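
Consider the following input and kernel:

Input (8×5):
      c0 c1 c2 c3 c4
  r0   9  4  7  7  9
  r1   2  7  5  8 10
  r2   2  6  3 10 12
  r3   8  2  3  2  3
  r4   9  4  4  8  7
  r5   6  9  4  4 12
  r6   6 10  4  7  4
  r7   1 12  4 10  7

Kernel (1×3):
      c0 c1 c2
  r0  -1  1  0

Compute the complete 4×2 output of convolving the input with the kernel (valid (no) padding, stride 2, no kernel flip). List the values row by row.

Output[0,0]: The receptive field on the input at this output position is [9 4 7]. Elementwise product with the kernel and sum: 9·-1 + 4·1.
Output[0,1]: The receptive field on the input at this output position is [7 7 9]. Elementwise product with the kernel and sum: 7·-1 + 7·1.

-5 0
4 7
-5 4
4 3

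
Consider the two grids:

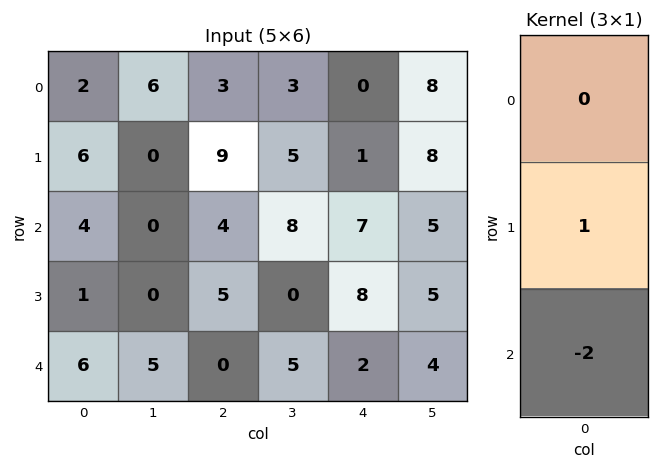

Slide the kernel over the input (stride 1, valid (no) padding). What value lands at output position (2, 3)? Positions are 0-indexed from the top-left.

-10

The receptive field on the input at this output position is [8 / 0 / 5]. Elementwise product with the kernel and sum: 0·1 + 5·-2.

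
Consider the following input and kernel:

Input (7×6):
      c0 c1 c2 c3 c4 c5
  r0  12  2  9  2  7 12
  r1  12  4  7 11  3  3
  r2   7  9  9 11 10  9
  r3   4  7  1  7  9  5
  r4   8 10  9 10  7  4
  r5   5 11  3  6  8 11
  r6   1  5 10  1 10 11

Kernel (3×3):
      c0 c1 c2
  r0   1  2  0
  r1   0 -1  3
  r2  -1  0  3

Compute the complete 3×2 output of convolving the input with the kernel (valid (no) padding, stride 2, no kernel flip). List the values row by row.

53 32
40 63
55 67

Output[0,0]: The receptive field on the input at this output position is [12 2 9 / 12 4 7 / 7 9 9]. Elementwise product with the kernel and sum: 12·1 + 2·2 + 4·-1 + 7·3 + 7·-1 + 9·3.
Output[0,1]: The receptive field on the input at this output position is [9 2 7 / 7 11 3 / 9 11 10]. Elementwise product with the kernel and sum: 9·1 + 2·2 + 11·-1 + 3·3 + 9·-1 + 10·3.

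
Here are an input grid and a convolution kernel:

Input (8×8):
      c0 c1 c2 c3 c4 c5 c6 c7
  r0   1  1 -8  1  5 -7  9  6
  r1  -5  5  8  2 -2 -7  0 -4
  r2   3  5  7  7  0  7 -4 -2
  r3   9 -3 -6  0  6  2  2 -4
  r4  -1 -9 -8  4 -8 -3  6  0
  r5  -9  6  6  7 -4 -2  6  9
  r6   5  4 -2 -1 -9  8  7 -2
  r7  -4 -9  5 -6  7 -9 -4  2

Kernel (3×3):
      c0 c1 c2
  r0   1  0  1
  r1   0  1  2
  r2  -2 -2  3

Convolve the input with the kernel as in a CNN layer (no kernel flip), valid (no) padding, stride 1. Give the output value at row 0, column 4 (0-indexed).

-19

The receptive field on the input at this output position is [5 -7 9 / -2 -7 0 / 0 7 -4]. Elementwise product with the kernel and sum: 5·1 + 9·1 + -7·1 + 0·2 + 0·-2 + 7·-2 + -4·3.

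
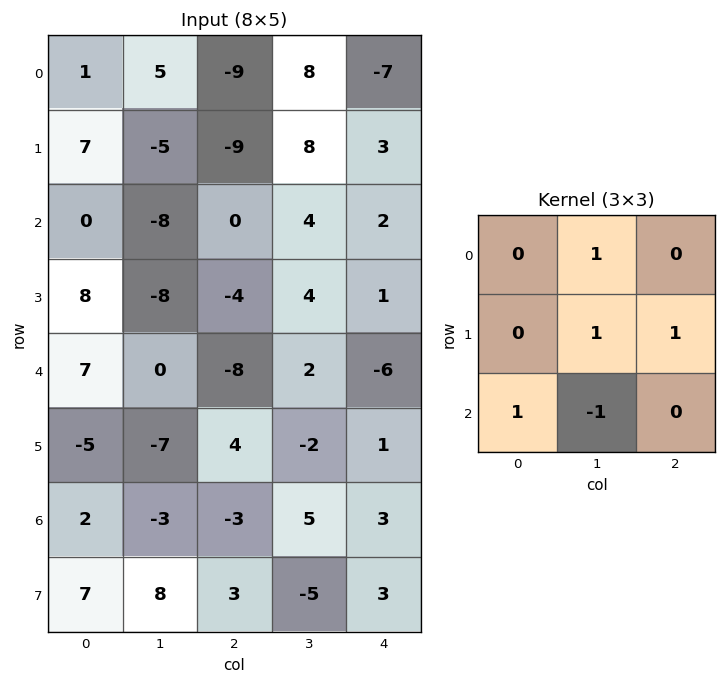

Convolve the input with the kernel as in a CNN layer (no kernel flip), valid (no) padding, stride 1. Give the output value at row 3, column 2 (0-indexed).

6

The receptive field on the input at this output position is [-4 4 1 / -8 2 -6 / 4 -2 1]. Elementwise product with the kernel and sum: 4·1 + 2·1 + -6·1 + 4·1 + -2·-1.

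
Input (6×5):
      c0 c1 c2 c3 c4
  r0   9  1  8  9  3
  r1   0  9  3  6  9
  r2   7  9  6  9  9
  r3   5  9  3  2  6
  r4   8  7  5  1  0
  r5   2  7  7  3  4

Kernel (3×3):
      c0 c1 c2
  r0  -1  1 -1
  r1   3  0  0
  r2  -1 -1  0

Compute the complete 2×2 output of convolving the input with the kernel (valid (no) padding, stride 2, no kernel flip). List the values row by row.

Output[0,0]: The receptive field on the input at this output position is [9 1 8 / 0 9 3 / 7 9 6]. Elementwise product with the kernel and sum: 9·-1 + 1·1 + 8·-1 + 0·3 + 7·-1 + 9·-1.
Output[0,1]: The receptive field on the input at this output position is [8 9 3 / 3 6 9 / 6 9 9]. Elementwise product with the kernel and sum: 8·-1 + 9·1 + 3·-1 + 3·3 + 6·-1 + 9·-1.

-32 -8
-4 -3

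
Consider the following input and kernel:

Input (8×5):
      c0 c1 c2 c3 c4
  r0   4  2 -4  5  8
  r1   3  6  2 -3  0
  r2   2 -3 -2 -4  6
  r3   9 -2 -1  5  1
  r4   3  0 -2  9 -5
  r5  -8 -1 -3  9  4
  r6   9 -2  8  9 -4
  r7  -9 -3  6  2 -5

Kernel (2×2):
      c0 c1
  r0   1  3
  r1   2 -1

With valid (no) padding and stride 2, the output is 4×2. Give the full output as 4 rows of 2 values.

Output[0,0]: The receptive field on the input at this output position is [4 2 / 3 6]. Elementwise product with the kernel and sum: 4·1 + 2·3 + 3·2 + 6·-1.
Output[0,1]: The receptive field on the input at this output position is [-4 5 / 2 -3]. Elementwise product with the kernel and sum: -4·1 + 5·3 + 2·2 + -3·-1.

10 18
13 -21
-12 10
-12 45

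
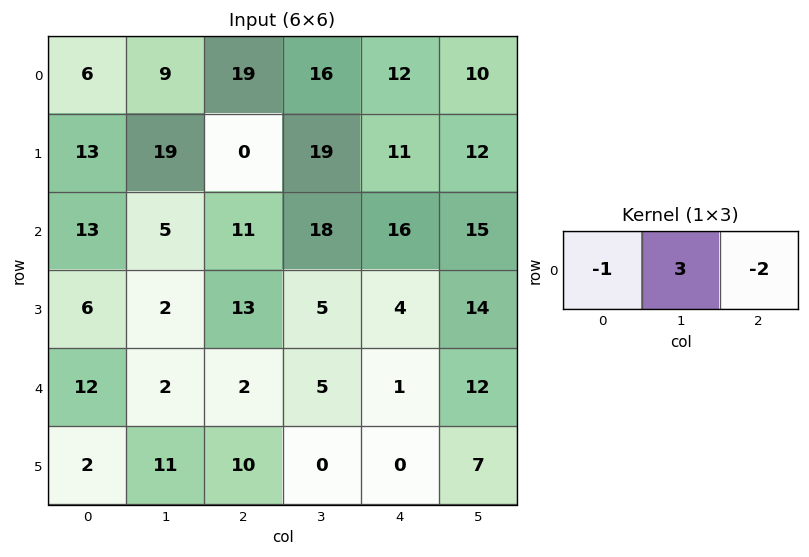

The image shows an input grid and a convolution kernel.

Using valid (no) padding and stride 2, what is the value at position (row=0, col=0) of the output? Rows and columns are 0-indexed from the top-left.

The receptive field on the input at this output position is [6 9 19]. Elementwise product with the kernel and sum: 6·-1 + 9·3 + 19·-2.

-17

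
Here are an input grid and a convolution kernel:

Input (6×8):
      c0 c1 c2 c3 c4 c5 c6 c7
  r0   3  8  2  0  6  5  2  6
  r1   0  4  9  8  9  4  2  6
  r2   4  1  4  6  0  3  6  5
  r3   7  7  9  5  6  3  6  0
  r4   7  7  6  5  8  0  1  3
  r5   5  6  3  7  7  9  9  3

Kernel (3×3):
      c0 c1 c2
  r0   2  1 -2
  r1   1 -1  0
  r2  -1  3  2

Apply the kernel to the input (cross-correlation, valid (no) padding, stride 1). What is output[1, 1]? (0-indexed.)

The receptive field on the input at this output position is [4 9 8 / 1 4 6 / 7 9 5]. Elementwise product with the kernel and sum: 4·2 + 9·1 + 8·-2 + 1·1 + 4·-1 + 7·-1 + 9·3 + 5·2.

28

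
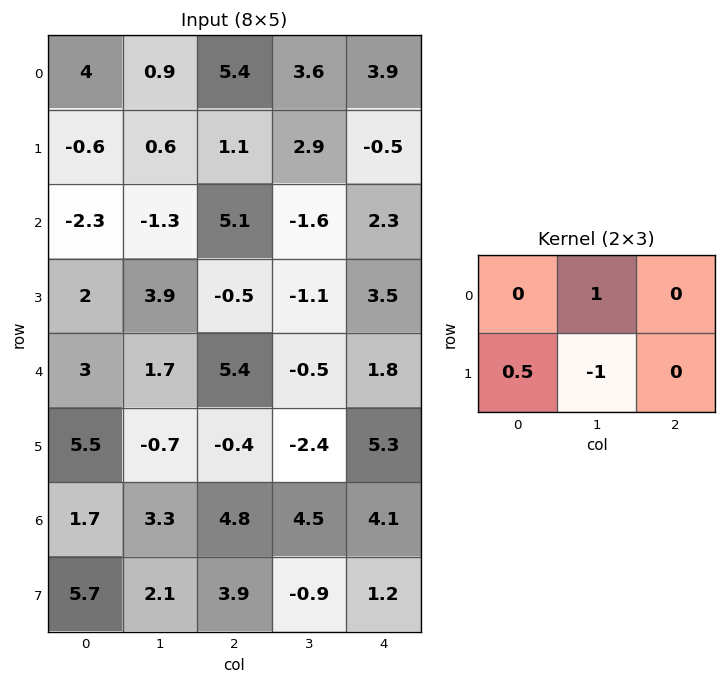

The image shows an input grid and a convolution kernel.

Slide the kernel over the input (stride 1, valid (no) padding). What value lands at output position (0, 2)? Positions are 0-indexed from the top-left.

The receptive field on the input at this output position is [5.4 3.6 3.9 / 1.1 2.9 -0.5]. Elementwise product with the kernel and sum: 3.6·1 + 1.1·0.5 + 2.9·-1.

1.25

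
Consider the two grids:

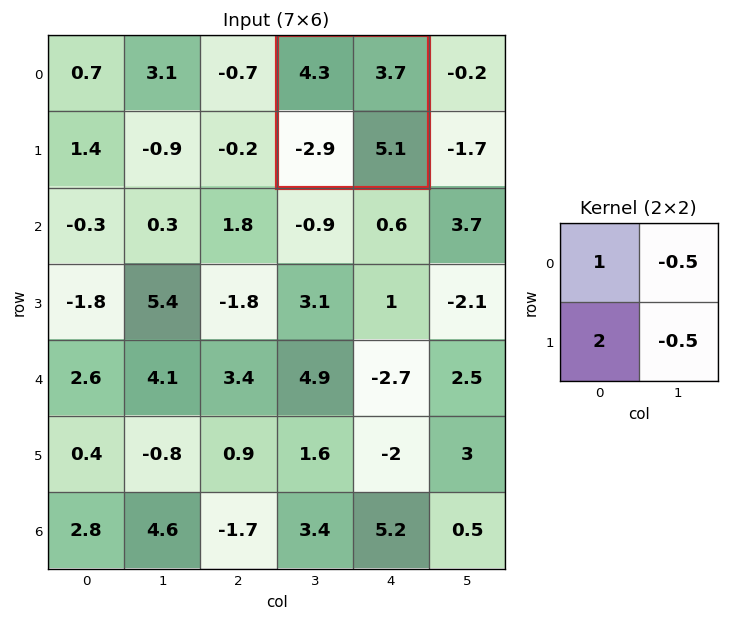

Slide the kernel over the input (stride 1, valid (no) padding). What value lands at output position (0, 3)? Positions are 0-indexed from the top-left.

-5.9

The receptive field on the input at this output position is [4.3 3.7 / -2.9 5.1]. Elementwise product with the kernel and sum: 4.3·1 + 3.7·-0.5 + -2.9·2 + 5.1·-0.5.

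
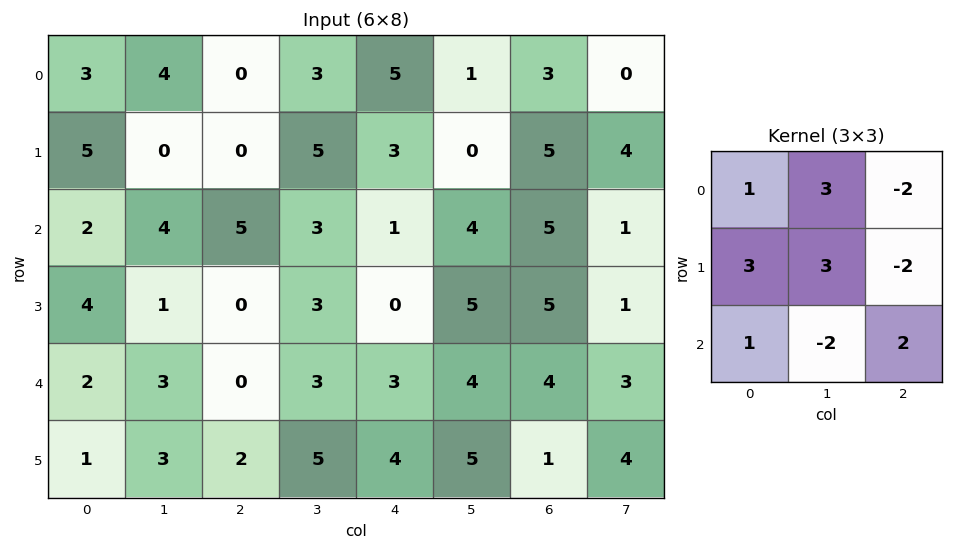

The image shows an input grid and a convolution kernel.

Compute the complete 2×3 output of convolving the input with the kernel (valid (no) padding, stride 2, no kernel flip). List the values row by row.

34 9 4
15 21 11

Output[0,0]: The receptive field on the input at this output position is [3 4 0 / 5 0 0 / 2 4 5]. Elementwise product with the kernel and sum: 3·1 + 4·3 + 0·-2 + 5·3 + 0·3 + 0·-2 + 2·1 + 4·-2 + 5·2.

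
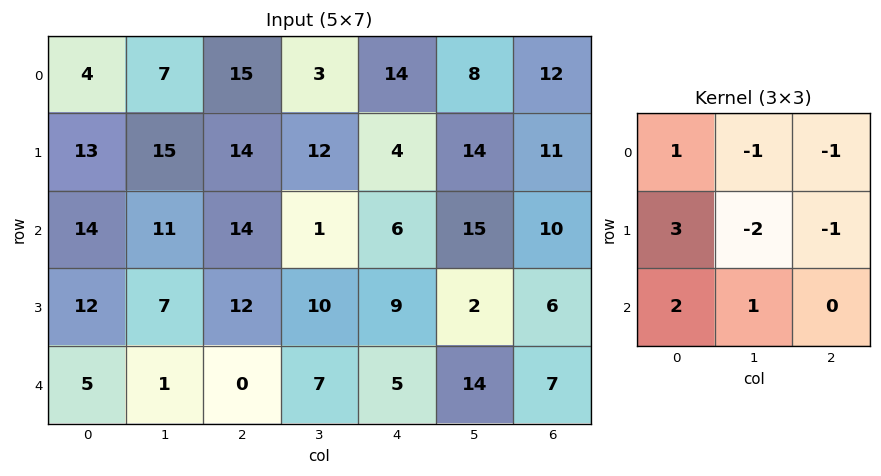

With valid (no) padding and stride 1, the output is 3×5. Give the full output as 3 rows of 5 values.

16 30 41 3 -6
21 19 66 -1 -23
10 -15 21 9 22

Output[0,0]: The receptive field on the input at this output position is [4 7 15 / 13 15 14 / 14 11 14]. Elementwise product with the kernel and sum: 4·1 + 7·-1 + 15·-1 + 13·3 + 15·-2 + 14·-1 + 14·2 + 11·1.
Output[0,1]: The receptive field on the input at this output position is [7 15 3 / 15 14 12 / 11 14 1]. Elementwise product with the kernel and sum: 7·1 + 15·-1 + 3·-1 + 15·3 + 14·-2 + 12·-1 + 11·2 + 14·1.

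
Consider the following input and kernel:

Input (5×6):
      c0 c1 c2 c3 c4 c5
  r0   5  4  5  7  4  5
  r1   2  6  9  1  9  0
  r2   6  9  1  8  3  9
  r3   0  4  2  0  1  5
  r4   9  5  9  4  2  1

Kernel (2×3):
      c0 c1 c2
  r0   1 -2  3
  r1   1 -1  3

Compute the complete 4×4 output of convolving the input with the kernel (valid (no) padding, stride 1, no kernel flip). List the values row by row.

Output[0,0]: The receptive field on the input at this output position is [5 4 5 / 2 6 9]. Elementwise product with the kernel and sum: 5·1 + 4·-2 + 5·3 + 2·1 + 6·-1 + 9·3.

35 15 38 6
17 23 36 15
-7 33 -1 43
29 8 16 18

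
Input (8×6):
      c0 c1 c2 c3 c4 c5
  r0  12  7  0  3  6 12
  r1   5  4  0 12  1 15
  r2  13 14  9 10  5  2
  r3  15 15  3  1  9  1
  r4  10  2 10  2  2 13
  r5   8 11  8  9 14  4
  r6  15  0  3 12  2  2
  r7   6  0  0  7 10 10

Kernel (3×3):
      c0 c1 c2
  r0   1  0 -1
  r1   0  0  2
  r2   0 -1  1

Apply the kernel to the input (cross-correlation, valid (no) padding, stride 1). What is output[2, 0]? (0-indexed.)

18

The receptive field on the input at this output position is [13 14 9 / 15 15 3 / 10 2 10]. Elementwise product with the kernel and sum: 13·1 + 9·-1 + 3·2 + 2·-1 + 10·1.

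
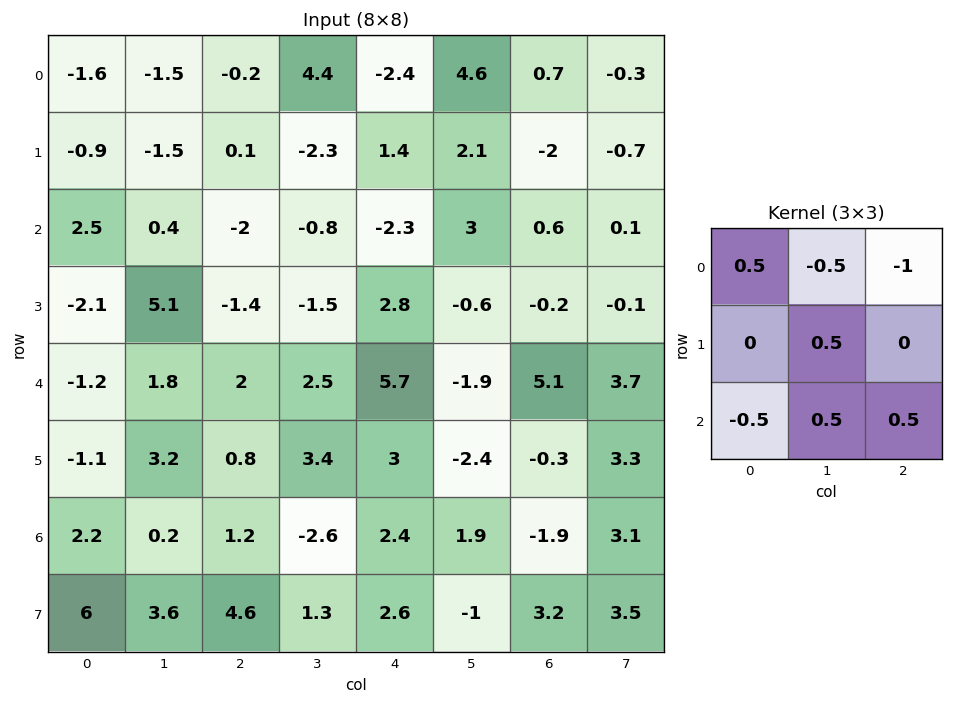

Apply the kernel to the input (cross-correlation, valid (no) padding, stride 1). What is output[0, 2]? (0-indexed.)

The receptive field on the input at this output position is [-0.2 4.4 -2.4 / 0.1 -2.3 1.4 / -2 -0.8 -2.3]. Elementwise product with the kernel and sum: -0.2·0.5 + 4.4·-0.5 + -2.4·-1 + -2.3·0.5 + -2·-0.5 + -0.8·0.5 + -2.3·0.5.

-1.6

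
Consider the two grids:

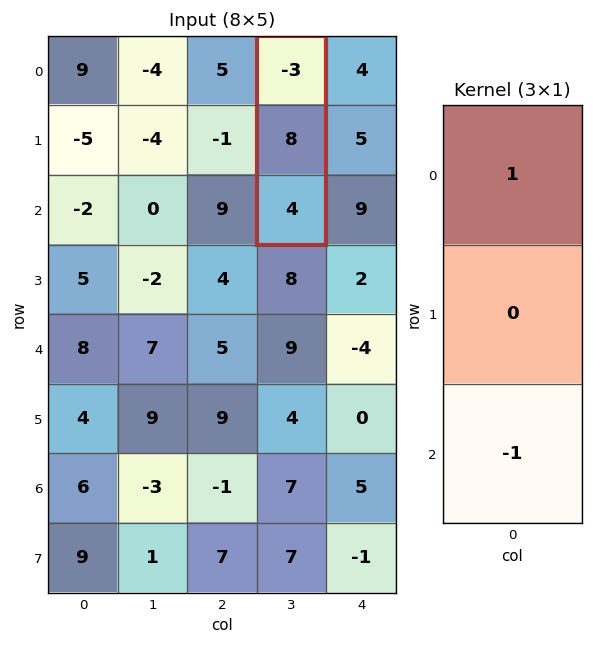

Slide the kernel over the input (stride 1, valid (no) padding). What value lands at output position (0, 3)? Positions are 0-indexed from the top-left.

-7

The receptive field on the input at this output position is [-3 / 8 / 4]. Elementwise product with the kernel and sum: -3·1 + 4·-1.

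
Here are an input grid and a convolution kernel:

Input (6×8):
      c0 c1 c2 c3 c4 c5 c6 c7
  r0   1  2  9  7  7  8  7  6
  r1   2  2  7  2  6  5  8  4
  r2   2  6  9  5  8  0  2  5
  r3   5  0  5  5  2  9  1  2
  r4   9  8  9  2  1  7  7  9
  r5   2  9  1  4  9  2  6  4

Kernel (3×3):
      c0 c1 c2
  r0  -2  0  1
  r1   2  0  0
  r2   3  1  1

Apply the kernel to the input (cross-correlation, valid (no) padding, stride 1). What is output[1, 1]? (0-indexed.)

20

The receptive field on the input at this output position is [2 7 2 / 6 9 5 / 0 5 5]. Elementwise product with the kernel and sum: 2·-2 + 2·1 + 6·2 + 0·3 + 5·1 + 5·1.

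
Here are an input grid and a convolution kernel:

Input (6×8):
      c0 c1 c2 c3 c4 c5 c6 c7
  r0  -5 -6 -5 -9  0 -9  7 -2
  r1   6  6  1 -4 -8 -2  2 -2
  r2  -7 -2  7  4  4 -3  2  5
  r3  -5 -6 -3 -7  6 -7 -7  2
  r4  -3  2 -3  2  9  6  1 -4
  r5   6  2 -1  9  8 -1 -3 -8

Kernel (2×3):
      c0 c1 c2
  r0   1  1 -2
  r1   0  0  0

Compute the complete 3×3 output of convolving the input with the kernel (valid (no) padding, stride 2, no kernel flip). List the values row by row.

Output[0,0]: The receptive field on the input at this output position is [-5 -6 -5 / 6 6 1]. Elementwise product with the kernel and sum: -5·1 + -6·1 + -5·-2.
Output[0,1]: The receptive field on the input at this output position is [-5 -9 0 / 1 -4 -8]. Elementwise product with the kernel and sum: -5·1 + -9·1 + 0·-2.

-1 -14 -23
-23 3 -3
5 -19 13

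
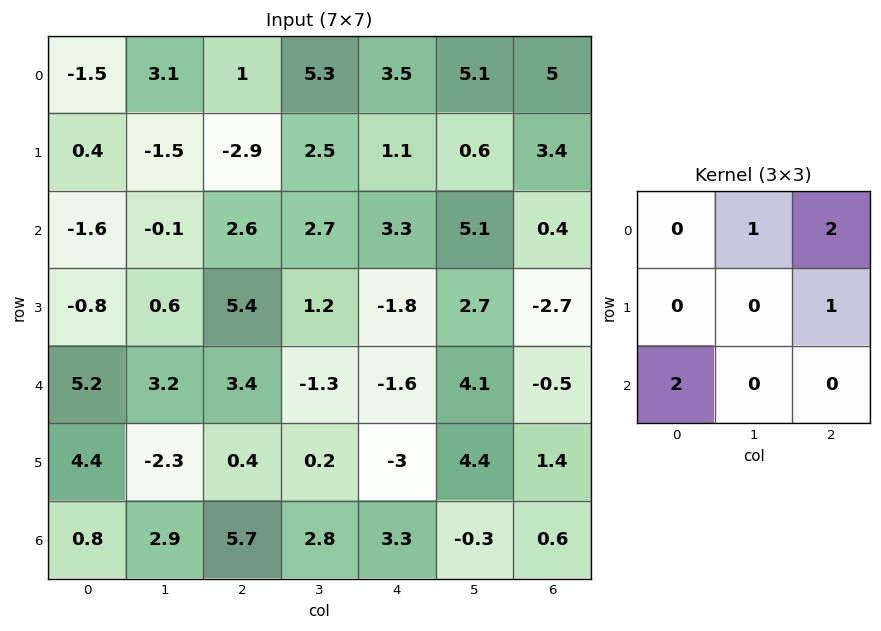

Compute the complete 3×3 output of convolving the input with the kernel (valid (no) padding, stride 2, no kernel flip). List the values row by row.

Output[0,0]: The receptive field on the input at this output position is [-1.5 3.1 1 / 0.4 -1.5 -2.9 / -1.6 -0.1 2.6]. Elementwise product with the kernel and sum: 3.1·1 + 1·2 + -2.9·1 + -1.6·2.

-1 18.6 25.1
20.9 14.3 -0
12 3.9 11.1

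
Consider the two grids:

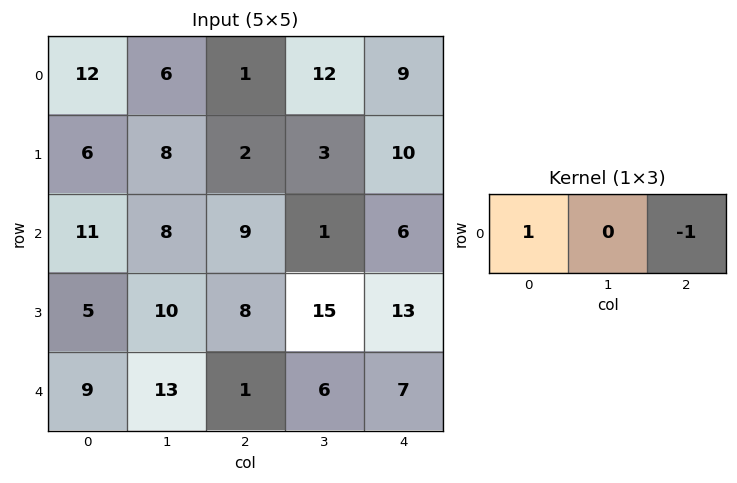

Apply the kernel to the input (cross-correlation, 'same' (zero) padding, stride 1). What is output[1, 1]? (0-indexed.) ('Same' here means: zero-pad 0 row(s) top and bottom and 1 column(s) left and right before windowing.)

The receptive field on the zero-padded input at this output position is [6 8 2]. Elementwise product with the kernel and sum: 6·1 + 2·-1.

4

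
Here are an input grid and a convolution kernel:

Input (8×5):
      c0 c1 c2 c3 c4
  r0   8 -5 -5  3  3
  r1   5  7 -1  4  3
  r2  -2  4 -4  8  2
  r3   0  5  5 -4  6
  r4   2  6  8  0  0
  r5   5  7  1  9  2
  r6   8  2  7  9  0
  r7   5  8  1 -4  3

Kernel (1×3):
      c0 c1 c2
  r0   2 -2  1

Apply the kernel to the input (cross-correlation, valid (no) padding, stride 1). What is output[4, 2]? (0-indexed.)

16

The receptive field on the input at this output position is [8 0 0]. Elementwise product with the kernel and sum: 8·2 + 0·-2 + 0·1.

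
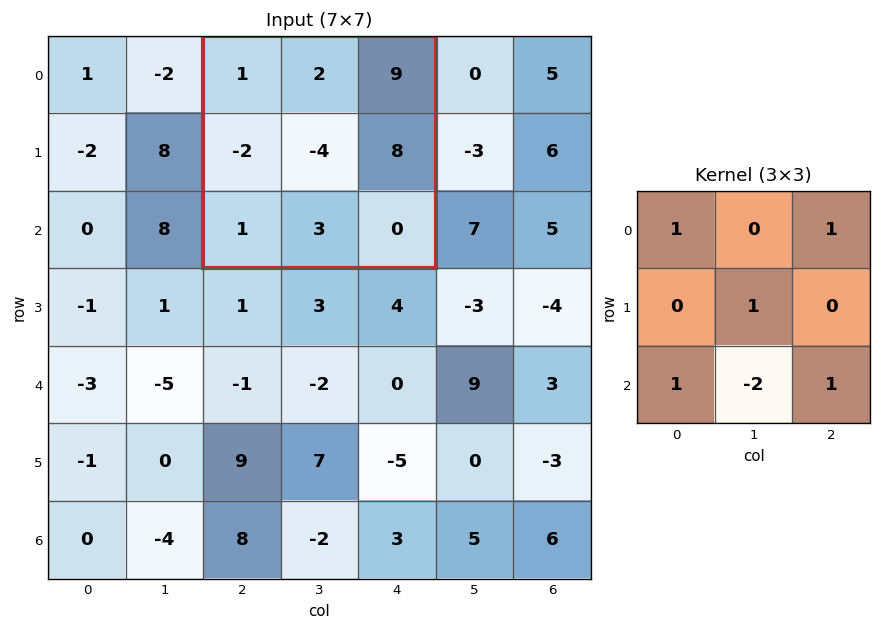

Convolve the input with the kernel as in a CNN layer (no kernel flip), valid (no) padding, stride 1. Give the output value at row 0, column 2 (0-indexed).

The receptive field on the input at this output position is [1 2 9 / -2 -4 8 / 1 3 0]. Elementwise product with the kernel and sum: 1·1 + 9·1 + -4·1 + 1·1 + 3·-2 + 0·1.

1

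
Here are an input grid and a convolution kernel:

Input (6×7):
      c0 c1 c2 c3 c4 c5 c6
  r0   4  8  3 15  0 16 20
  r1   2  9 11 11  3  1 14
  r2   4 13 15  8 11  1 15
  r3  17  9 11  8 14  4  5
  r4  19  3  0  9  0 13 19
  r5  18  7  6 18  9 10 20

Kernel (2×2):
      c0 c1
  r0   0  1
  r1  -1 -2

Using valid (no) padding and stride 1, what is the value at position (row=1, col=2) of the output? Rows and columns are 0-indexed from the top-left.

-20

The receptive field on the input at this output position is [11 11 / 15 8]. Elementwise product with the kernel and sum: 11·1 + 15·-1 + 8·-2.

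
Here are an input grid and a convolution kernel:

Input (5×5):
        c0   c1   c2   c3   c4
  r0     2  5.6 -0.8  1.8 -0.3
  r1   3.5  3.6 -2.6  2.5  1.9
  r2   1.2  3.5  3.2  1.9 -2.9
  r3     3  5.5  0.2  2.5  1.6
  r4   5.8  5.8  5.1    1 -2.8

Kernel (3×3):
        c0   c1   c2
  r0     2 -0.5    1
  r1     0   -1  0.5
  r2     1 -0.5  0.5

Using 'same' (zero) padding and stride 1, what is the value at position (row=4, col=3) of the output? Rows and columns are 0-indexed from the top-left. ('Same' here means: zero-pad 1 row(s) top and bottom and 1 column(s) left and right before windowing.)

-1.65

The receptive field on the zero-padded input at this output position is [0.2 2.5 1.6 / 5.1 1 -2.8 / 0 0 0]. Elementwise product with the kernel and sum: 0.2·2 + 2.5·-0.5 + 1.6·1 + 1·-1 + -2.8·0.5 + 0·1 + 0·-0.5 + 0·0.5.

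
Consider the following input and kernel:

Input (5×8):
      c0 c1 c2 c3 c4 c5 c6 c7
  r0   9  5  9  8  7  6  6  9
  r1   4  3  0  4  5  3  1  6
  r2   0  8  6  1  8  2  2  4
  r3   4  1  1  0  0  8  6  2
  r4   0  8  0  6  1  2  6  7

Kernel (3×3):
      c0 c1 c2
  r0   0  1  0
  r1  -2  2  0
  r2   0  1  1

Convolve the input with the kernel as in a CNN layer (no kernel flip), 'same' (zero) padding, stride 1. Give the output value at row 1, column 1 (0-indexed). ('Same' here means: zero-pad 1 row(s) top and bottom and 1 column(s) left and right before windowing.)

17

The receptive field on the zero-padded input at this output position is [9 5 9 / 4 3 0 / 0 8 6]. Elementwise product with the kernel and sum: 5·1 + 4·-2 + 3·2 + 8·1 + 6·1.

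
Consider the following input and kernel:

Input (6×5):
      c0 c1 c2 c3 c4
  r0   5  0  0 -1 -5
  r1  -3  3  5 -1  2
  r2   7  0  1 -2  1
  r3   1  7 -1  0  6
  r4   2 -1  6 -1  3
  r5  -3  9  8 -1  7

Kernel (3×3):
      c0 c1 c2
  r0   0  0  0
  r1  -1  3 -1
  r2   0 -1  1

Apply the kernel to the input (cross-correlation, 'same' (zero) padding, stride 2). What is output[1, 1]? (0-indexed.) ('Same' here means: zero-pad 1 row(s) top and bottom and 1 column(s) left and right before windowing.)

The receptive field on the zero-padded input at this output position is [3 5 -1 / 0 1 -2 / 7 -1 0]. Elementwise product with the kernel and sum: 0·-1 + 1·3 + -2·-1 + -1·-1 + 0·1.

6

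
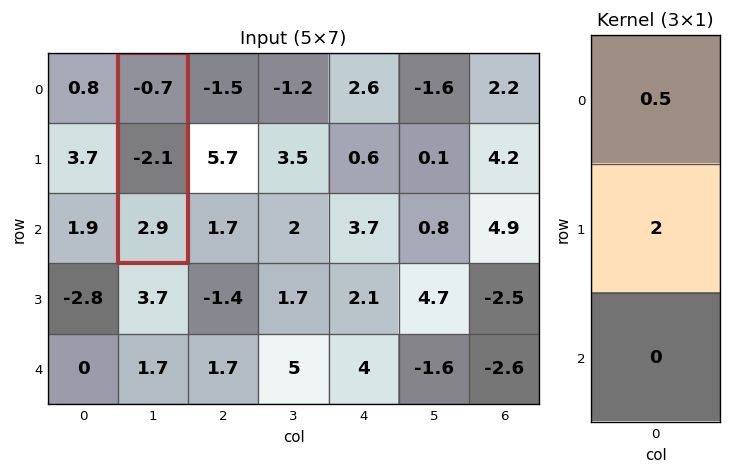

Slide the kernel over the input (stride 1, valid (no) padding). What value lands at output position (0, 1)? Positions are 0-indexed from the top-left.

-4.55

The receptive field on the input at this output position is [-0.7 / -2.1 / 2.9]. Elementwise product with the kernel and sum: -0.7·0.5 + -2.1·2.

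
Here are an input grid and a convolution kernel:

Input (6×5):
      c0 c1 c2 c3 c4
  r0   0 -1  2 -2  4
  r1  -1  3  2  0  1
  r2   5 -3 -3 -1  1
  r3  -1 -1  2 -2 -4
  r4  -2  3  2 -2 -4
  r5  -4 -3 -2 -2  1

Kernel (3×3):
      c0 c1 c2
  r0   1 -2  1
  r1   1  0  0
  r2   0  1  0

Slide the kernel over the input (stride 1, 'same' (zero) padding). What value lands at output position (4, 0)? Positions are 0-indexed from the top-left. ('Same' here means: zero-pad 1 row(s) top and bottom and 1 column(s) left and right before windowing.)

The receptive field on the zero-padded input at this output position is [0 -1 -1 / 0 -2 3 / 0 -4 -3]. Elementwise product with the kernel and sum: 0·1 + -1·-2 + -1·1 + 0·1 + -4·1.

-3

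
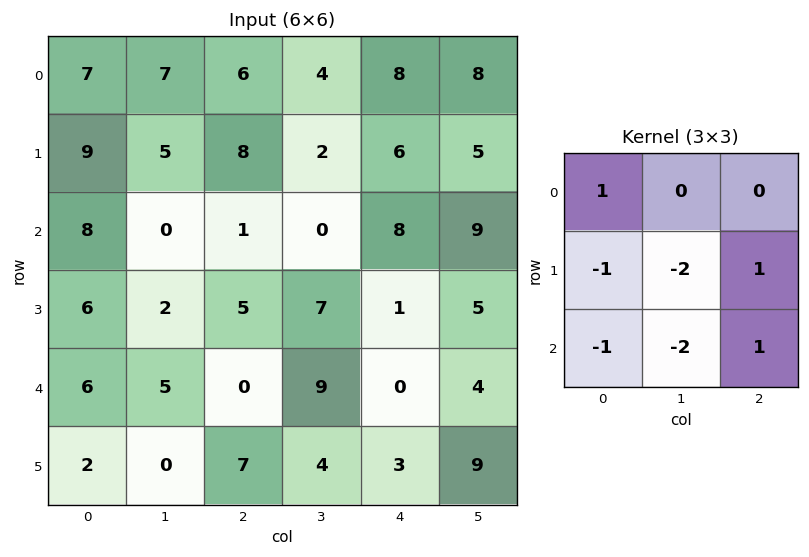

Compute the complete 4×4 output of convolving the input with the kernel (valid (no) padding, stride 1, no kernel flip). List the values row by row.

-11 -14 7 -12
-3 -2 -3 -9
-13 -1 -35 -9
-5 -4 -25 1

Output[0,0]: The receptive field on the input at this output position is [7 7 6 / 9 5 8 / 8 0 1]. Elementwise product with the kernel and sum: 7·1 + 9·-1 + 5·-2 + 8·1 + 8·-1 + 0·-2 + 1·1.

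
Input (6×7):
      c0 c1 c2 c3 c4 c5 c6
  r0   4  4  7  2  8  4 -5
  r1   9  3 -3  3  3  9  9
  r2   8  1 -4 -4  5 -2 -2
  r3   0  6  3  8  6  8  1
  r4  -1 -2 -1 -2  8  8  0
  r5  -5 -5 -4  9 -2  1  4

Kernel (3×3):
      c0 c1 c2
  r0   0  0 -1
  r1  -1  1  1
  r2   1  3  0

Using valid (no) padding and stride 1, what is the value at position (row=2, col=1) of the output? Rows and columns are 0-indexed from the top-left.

The receptive field on the input at this output position is [1 -4 -4 / 6 3 8 / -2 -1 -2]. Elementwise product with the kernel and sum: -4·-1 + 6·-1 + 3·1 + 8·1 + -2·1 + -1·3.

4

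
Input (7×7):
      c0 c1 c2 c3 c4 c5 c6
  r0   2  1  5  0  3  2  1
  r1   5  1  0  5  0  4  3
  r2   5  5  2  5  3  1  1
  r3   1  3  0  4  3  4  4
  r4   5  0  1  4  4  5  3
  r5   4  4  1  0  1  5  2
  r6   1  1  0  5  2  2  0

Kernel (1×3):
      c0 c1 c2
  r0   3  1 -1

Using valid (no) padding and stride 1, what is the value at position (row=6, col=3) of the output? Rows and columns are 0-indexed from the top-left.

15

The receptive field on the input at this output position is [5 2 2]. Elementwise product with the kernel and sum: 5·3 + 2·1 + 2·-1.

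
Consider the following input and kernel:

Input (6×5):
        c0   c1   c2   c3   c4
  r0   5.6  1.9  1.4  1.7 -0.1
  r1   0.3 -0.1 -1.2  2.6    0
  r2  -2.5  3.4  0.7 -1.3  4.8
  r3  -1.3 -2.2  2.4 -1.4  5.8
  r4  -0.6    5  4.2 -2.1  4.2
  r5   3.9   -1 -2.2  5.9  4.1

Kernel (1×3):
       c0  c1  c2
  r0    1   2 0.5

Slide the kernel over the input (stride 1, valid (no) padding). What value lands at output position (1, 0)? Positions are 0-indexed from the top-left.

-0.5

The receptive field on the input at this output position is [0.3 -0.1 -1.2]. Elementwise product with the kernel and sum: 0.3·1 + -0.1·2 + -1.2·0.5.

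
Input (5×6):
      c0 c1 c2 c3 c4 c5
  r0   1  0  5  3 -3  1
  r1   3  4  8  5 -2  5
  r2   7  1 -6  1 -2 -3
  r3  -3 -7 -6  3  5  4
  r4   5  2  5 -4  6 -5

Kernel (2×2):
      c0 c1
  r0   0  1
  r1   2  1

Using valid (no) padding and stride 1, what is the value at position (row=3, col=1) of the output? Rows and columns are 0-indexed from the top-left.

The receptive field on the input at this output position is [-7 -6 / 2 5]. Elementwise product with the kernel and sum: -6·1 + 2·2 + 5·1.

3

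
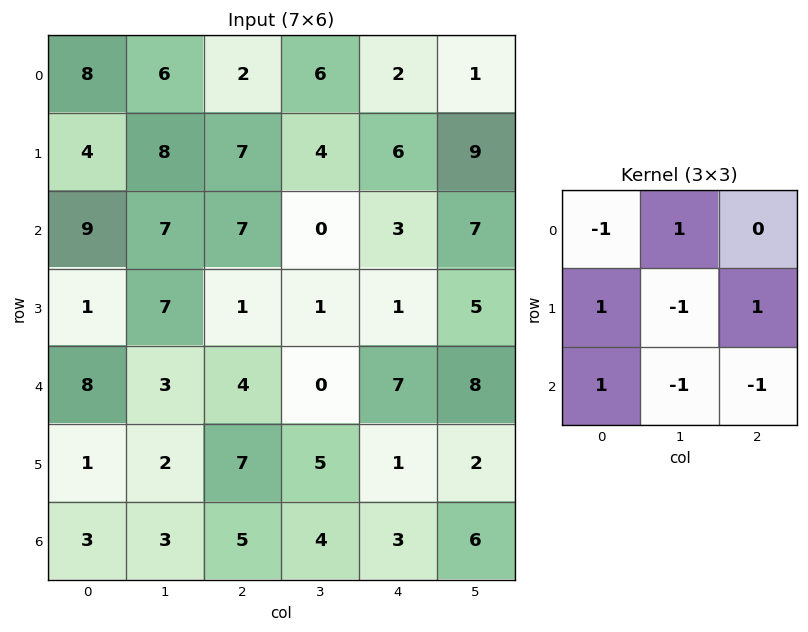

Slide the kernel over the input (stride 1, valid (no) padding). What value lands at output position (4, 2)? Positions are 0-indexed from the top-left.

The receptive field on the input at this output position is [4 0 7 / 7 5 1 / 5 4 3]. Elementwise product with the kernel and sum: 4·-1 + 0·1 + 7·1 + 5·-1 + 1·1 + 5·1 + 4·-1 + 3·-1.

-3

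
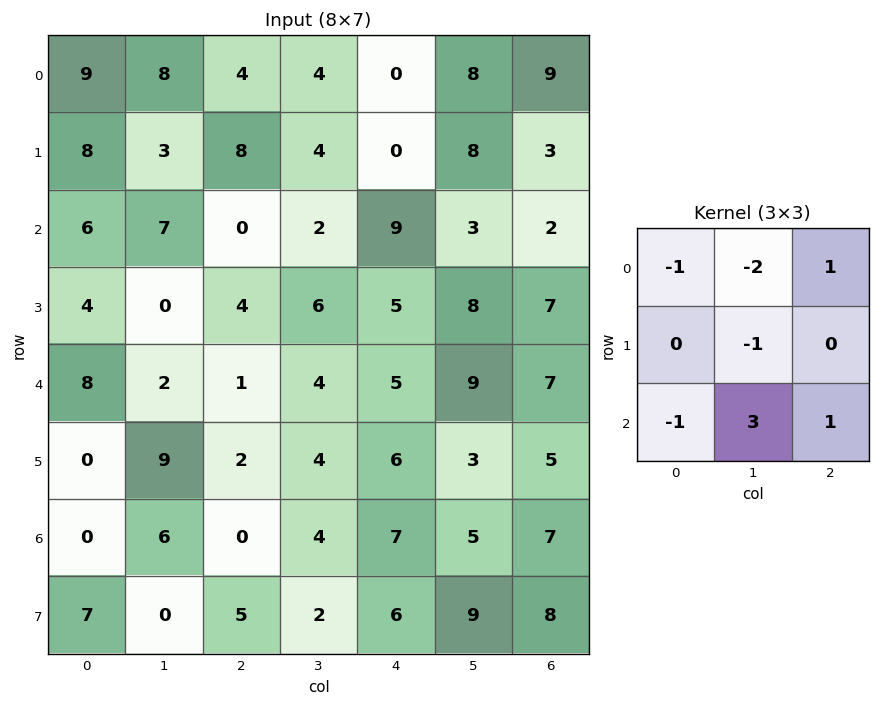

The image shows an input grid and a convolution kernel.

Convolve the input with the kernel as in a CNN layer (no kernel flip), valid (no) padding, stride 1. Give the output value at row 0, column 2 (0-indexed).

-1

The receptive field on the input at this output position is [4 4 0 / 8 4 0 / 0 2 9]. Elementwise product with the kernel and sum: 4·-1 + 4·-2 + 0·1 + 4·-1 + 0·-1 + 2·3 + 9·1.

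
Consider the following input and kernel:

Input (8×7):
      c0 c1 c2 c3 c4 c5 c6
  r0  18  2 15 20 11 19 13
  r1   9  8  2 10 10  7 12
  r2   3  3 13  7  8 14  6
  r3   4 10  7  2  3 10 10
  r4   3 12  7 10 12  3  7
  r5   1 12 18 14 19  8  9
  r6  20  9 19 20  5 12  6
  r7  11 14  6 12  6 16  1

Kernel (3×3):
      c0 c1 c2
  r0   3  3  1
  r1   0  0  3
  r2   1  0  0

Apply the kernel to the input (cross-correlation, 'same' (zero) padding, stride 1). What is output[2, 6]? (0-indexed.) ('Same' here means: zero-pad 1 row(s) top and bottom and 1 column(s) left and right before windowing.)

The receptive field on the zero-padded input at this output position is [7 12 0 / 14 6 0 / 10 10 0]. Elementwise product with the kernel and sum: 7·3 + 12·3 + 0·1 + 0·3 + 10·1.

67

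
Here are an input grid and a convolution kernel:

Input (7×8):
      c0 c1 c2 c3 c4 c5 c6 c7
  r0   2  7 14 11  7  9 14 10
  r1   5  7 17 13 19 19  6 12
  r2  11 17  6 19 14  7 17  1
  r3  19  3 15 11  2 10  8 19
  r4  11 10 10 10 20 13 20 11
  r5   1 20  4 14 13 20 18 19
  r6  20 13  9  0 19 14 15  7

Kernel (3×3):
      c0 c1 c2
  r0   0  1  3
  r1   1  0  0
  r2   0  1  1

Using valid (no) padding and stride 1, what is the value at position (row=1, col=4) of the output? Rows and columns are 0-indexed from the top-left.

The receptive field on the input at this output position is [19 19 6 / 14 7 17 / 2 10 8]. Elementwise product with the kernel and sum: 19·1 + 6·3 + 14·1 + 10·1 + 8·1.

69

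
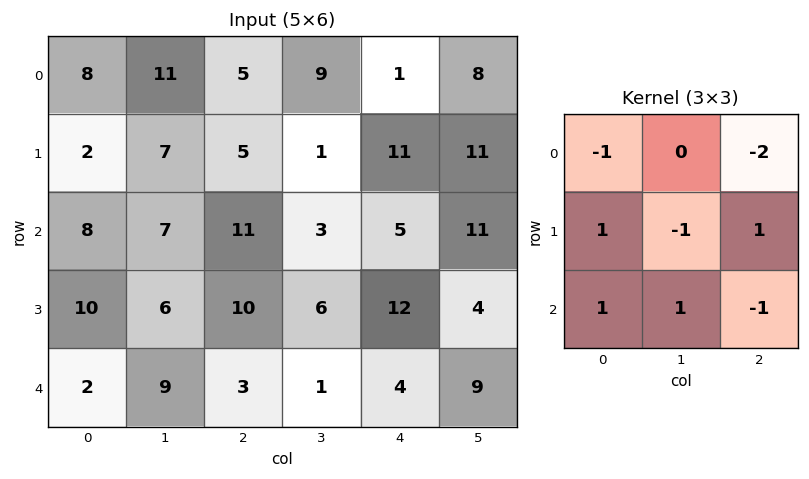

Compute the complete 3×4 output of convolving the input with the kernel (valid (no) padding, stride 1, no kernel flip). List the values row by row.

Output[0,0]: The receptive field on the input at this output position is [8 11 5 / 2 7 5 / 8 7 11]. Elementwise product with the kernel and sum: 8·-1 + 5·-2 + 2·1 + 7·-1 + 5·1 + 8·1 + 7·1 + 11·-1.

-14 -11 17 -27
6 0 -10 0
-8 0 -5 -31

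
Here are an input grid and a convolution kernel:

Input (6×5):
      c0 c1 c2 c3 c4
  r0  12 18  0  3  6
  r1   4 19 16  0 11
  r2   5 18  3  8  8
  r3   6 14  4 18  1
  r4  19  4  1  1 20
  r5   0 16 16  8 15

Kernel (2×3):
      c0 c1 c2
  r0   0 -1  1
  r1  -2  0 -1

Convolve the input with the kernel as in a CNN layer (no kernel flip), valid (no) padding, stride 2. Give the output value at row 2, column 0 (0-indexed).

The receptive field on the input at this output position is [19 4 1 / 0 16 16]. Elementwise product with the kernel and sum: 4·-1 + 1·1 + 0·-2 + 16·-1.

-19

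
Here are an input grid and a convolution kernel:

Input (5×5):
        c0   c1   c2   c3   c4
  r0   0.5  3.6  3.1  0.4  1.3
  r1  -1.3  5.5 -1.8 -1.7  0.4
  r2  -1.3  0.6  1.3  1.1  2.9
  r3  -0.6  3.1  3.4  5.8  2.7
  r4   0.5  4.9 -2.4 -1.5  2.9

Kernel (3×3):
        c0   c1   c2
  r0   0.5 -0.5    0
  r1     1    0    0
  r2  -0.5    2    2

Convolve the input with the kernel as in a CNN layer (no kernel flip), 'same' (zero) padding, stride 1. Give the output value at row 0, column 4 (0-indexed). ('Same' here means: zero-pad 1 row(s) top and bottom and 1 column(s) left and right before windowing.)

The receptive field on the zero-padded input at this output position is [0 0 0 / 0.4 1.3 0 / -1.7 0.4 0]. Elementwise product with the kernel and sum: 0·0.5 + 0·-0.5 + 0.4·1 + -1.7·-0.5 + 0.4·2 + 0·2.

2.05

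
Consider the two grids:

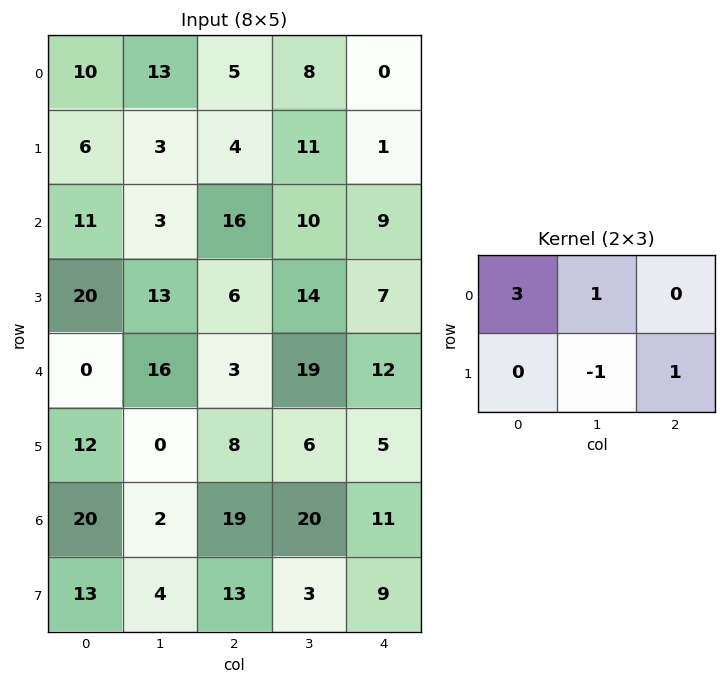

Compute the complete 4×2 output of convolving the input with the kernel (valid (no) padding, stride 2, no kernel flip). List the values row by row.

44 13
29 51
24 27
71 83

Output[0,0]: The receptive field on the input at this output position is [10 13 5 / 6 3 4]. Elementwise product with the kernel and sum: 10·3 + 13·1 + 3·-1 + 4·1.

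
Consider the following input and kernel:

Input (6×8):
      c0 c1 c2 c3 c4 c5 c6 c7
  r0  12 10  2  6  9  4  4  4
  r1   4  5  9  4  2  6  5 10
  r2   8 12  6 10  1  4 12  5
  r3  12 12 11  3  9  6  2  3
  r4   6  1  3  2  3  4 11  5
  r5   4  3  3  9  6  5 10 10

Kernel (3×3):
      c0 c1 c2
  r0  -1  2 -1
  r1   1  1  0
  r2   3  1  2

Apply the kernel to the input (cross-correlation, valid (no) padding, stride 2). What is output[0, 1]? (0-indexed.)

44

The receptive field on the input at this output position is [2 6 9 / 9 4 2 / 6 10 1]. Elementwise product with the kernel and sum: 2·-1 + 6·2 + 9·-1 + 9·1 + 4·1 + 6·3 + 10·1 + 1·2.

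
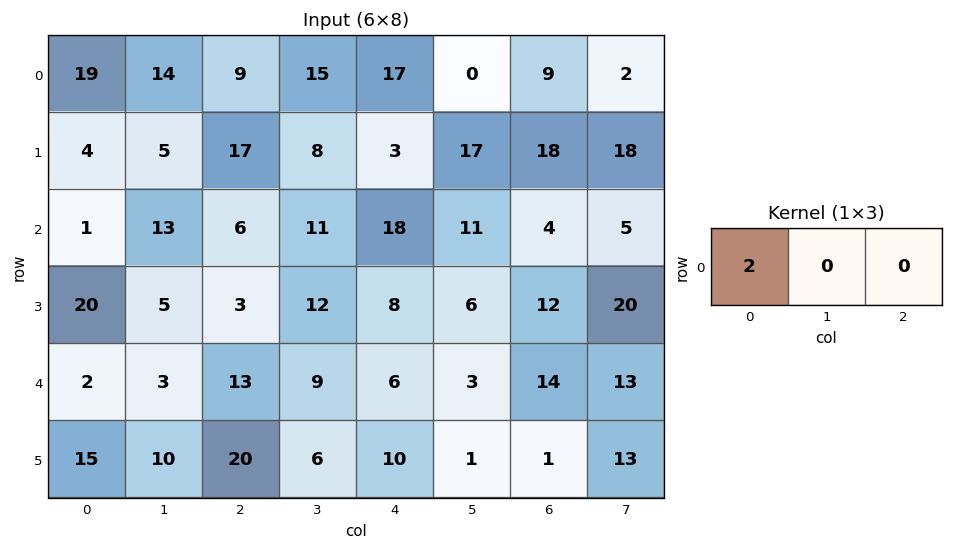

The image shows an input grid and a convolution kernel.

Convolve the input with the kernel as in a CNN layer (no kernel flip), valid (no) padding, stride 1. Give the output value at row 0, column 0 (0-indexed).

38

The receptive field on the input at this output position is [19 14 9]. Elementwise product with the kernel and sum: 19·2.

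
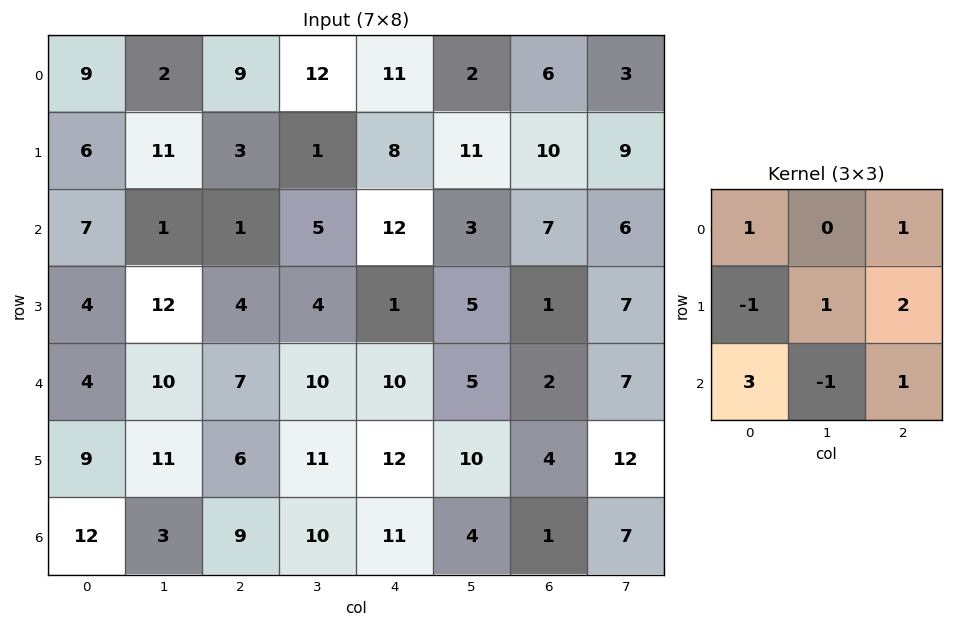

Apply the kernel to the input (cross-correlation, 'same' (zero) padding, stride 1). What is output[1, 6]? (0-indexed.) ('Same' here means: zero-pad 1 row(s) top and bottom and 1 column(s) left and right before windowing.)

The receptive field on the zero-padded input at this output position is [2 6 3 / 11 10 9 / 3 7 6]. Elementwise product with the kernel and sum: 2·1 + 3·1 + 11·-1 + 10·1 + 9·2 + 3·3 + 7·-1 + 6·1.

30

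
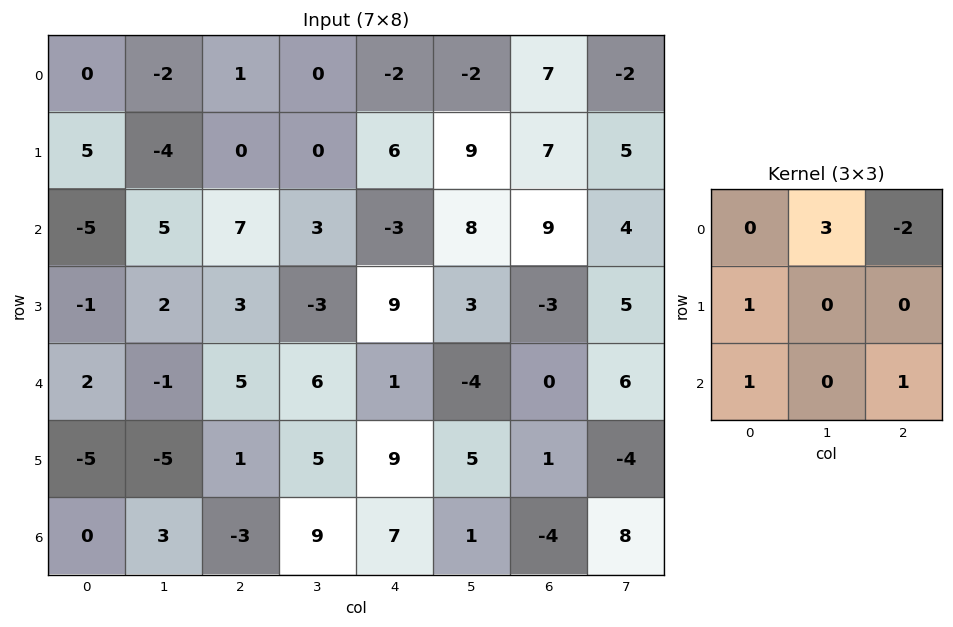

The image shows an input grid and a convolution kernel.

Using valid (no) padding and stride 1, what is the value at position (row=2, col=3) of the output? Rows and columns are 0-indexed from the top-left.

-26

The receptive field on the input at this output position is [3 -3 8 / -3 9 3 / 6 1 -4]. Elementwise product with the kernel and sum: -3·3 + 8·-2 + -3·1 + 6·1 + -4·1.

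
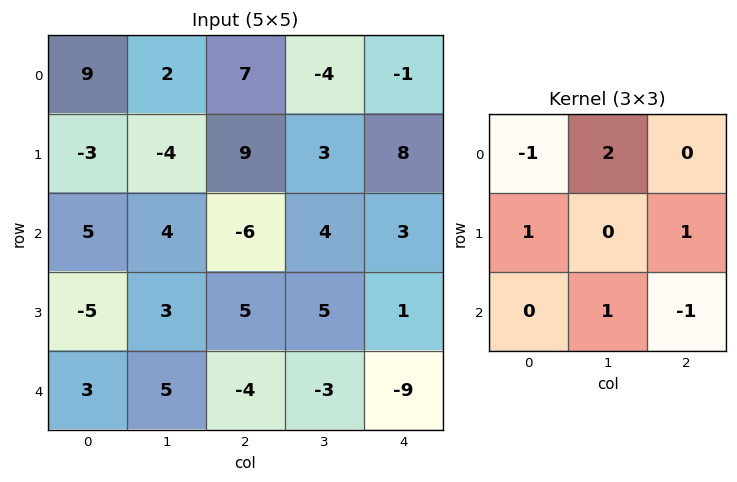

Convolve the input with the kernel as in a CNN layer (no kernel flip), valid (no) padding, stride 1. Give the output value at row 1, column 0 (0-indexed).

-8

The receptive field on the input at this output position is [-3 -4 9 / 5 4 -6 / -5 3 5]. Elementwise product with the kernel and sum: -3·-1 + -4·2 + 5·1 + -6·1 + 3·1 + 5·-1.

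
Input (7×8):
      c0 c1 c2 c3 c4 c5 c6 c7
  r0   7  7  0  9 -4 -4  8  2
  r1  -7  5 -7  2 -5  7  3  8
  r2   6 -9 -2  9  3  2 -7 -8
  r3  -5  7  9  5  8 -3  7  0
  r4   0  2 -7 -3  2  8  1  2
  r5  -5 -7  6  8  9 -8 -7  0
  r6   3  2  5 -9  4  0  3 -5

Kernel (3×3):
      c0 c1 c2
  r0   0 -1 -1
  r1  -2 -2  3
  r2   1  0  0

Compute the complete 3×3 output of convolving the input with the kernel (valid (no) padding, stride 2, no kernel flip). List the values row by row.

Output[0,0]: The receptive field on the input at this output position is [7 7 0 / -7 5 -7 / 6 -9 -2]. Elementwise product with the kernel and sum: 7·-1 + 0·-1 + -7·-2 + 5·-2 + -7·3 + 6·1.
Output[0,1]: The receptive field on the input at this output position is [0 9 -4 / -7 2 -5 / -2 9 3]. Elementwise product with the kernel and sum: 9·-1 + -4·-1 + -7·-2 + 2·-2 + -5·3 + -2·1.

-18 -12 4
34 -23 18
50 5 -28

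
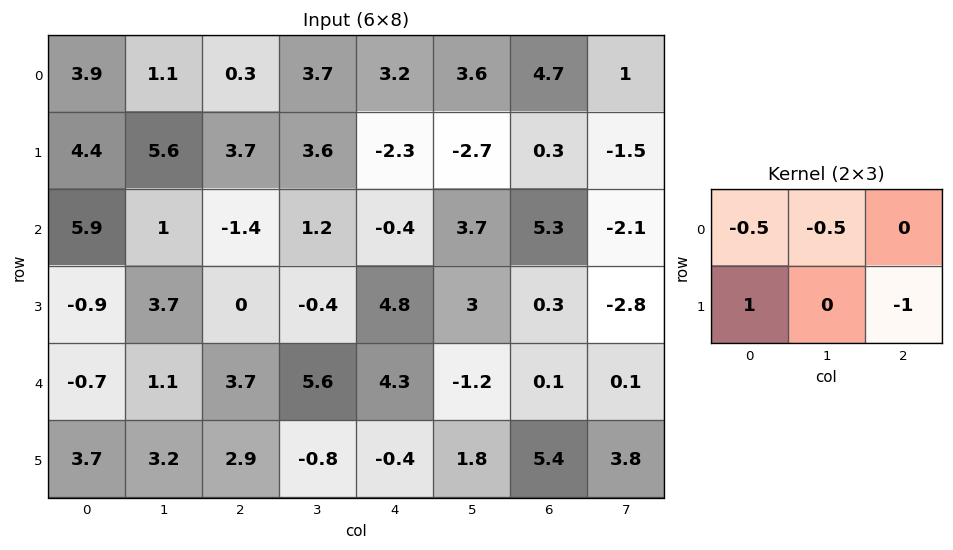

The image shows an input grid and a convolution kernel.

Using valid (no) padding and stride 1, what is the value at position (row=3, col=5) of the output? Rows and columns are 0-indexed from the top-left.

-2.95

The receptive field on the input at this output position is [3 0.3 -2.8 / -1.2 0.1 0.1]. Elementwise product with the kernel and sum: 3·-0.5 + 0.3·-0.5 + -1.2·1 + 0.1·-1.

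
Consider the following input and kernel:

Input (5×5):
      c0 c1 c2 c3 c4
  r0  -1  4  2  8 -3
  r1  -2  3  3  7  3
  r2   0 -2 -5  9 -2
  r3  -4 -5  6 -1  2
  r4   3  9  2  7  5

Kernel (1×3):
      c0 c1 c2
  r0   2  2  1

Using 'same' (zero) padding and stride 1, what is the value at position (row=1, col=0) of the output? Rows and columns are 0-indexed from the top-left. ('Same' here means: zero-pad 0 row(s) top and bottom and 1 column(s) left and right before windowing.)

The receptive field on the zero-padded input at this output position is [0 -2 3]. Elementwise product with the kernel and sum: 0·2 + -2·2 + 3·1.

-1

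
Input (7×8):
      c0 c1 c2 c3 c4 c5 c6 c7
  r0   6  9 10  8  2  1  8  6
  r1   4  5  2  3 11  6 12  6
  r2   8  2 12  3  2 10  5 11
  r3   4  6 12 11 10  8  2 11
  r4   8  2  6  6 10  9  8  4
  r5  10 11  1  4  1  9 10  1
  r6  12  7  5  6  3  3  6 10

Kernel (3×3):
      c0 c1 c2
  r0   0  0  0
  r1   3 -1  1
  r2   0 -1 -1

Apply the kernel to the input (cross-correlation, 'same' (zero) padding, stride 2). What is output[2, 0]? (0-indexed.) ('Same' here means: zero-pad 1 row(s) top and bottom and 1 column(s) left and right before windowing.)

-27

The receptive field on the zero-padded input at this output position is [0 4 6 / 0 8 2 / 0 10 11]. Elementwise product with the kernel and sum: 0·3 + 8·-1 + 2·1 + 10·-1 + 11·-1.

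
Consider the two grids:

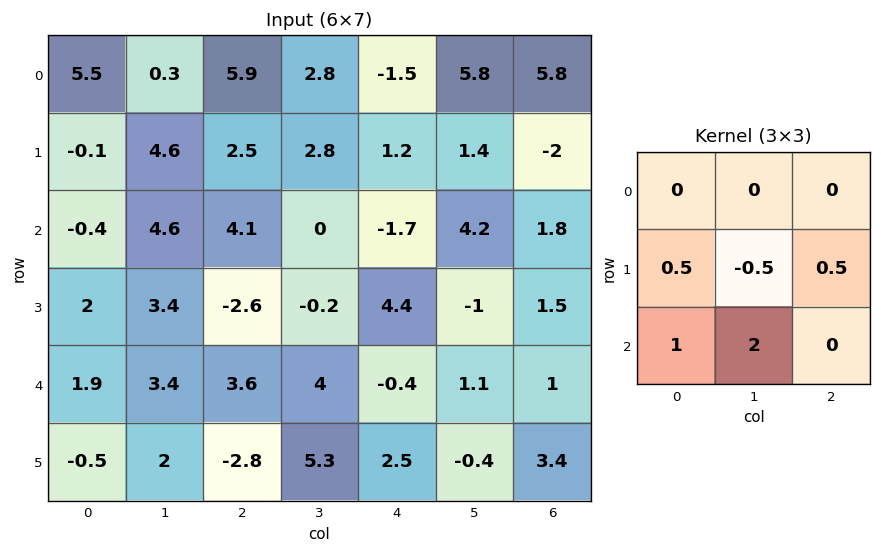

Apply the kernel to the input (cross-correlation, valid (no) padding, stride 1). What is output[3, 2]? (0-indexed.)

7.4

The receptive field on the input at this output position is [-2.6 -0.2 4.4 / 3.6 4 -0.4 / -2.8 5.3 2.5]. Elementwise product with the kernel and sum: 3.6·0.5 + 4·-0.5 + -0.4·0.5 + -2.8·1 + 5.3·2.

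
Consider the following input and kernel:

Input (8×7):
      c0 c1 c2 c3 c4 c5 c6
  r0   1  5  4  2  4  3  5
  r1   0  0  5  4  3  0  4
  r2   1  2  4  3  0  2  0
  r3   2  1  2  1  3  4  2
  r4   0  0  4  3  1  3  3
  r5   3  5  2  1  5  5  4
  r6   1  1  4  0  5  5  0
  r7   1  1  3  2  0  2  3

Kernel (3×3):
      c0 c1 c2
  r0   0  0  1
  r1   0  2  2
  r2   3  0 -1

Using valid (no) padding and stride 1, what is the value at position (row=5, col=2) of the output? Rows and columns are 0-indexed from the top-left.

24

The receptive field on the input at this output position is [2 1 5 / 4 0 5 / 3 2 0]. Elementwise product with the kernel and sum: 5·1 + 0·2 + 5·2 + 3·3 + 0·-1.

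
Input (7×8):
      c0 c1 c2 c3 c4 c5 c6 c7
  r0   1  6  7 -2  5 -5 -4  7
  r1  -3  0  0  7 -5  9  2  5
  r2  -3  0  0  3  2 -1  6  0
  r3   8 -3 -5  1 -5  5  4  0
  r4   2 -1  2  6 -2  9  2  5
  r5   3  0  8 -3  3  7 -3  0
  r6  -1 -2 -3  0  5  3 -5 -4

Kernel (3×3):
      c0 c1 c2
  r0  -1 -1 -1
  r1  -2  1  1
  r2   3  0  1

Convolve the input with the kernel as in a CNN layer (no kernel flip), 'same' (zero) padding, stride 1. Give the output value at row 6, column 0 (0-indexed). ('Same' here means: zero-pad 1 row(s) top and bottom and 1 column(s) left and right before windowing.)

-6

The receptive field on the zero-padded input at this output position is [0 3 0 / 0 -1 -2 / 0 0 0]. Elementwise product with the kernel and sum: 0·-1 + 3·-1 + 0·-1 + 0·-2 + -1·1 + -2·1 + 0·3 + 0·1.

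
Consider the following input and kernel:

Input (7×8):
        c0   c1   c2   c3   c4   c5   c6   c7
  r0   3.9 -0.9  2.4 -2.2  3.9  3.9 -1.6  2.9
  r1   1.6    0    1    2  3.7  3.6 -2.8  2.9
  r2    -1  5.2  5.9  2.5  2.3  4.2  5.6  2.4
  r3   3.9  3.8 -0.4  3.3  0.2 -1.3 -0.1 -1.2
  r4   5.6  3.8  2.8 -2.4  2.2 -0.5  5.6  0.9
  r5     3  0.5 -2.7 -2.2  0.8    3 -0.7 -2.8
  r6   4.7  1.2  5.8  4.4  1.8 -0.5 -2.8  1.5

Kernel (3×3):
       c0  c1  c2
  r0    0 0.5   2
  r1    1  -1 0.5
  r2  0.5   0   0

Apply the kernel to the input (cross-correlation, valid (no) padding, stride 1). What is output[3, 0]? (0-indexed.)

5.8

The receptive field on the input at this output position is [3.9 3.8 -0.4 / 5.6 3.8 2.8 / 3 0.5 -2.7]. Elementwise product with the kernel and sum: 3.8·0.5 + -0.4·2 + 5.6·1 + 3.8·-1 + 2.8·0.5 + 3·0.5.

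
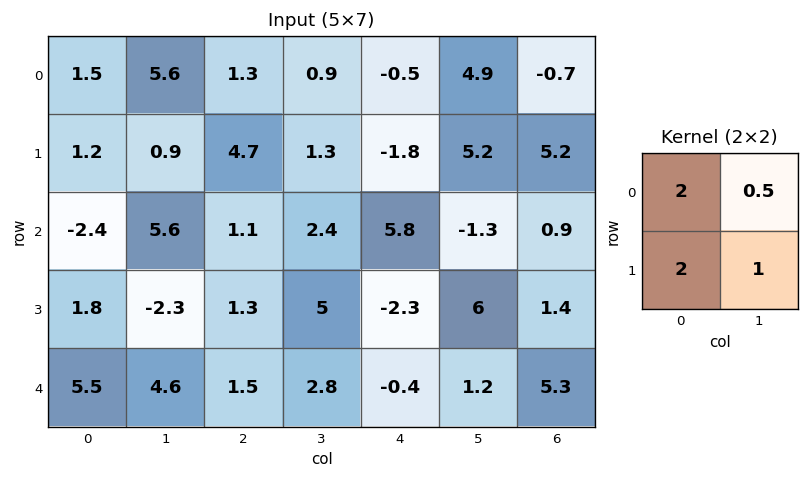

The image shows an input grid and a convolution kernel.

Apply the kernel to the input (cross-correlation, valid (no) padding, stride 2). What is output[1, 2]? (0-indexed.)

12.35

The receptive field on the input at this output position is [5.8 -1.3 / -2.3 6]. Elementwise product with the kernel and sum: 5.8·2 + -1.3·0.5 + -2.3·2 + 6·1.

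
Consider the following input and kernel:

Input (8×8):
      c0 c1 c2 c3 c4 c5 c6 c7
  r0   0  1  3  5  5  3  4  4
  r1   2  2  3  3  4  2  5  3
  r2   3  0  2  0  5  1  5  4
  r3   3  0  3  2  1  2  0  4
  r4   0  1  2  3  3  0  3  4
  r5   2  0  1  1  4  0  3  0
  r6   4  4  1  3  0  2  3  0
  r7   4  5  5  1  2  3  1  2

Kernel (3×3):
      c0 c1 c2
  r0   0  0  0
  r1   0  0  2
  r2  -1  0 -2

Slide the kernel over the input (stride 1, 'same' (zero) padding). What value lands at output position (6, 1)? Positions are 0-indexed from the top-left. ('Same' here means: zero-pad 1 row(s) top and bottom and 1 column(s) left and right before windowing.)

The receptive field on the zero-padded input at this output position is [2 0 1 / 4 4 1 / 4 5 5]. Elementwise product with the kernel and sum: 1·2 + 4·-1 + 5·-2.

-12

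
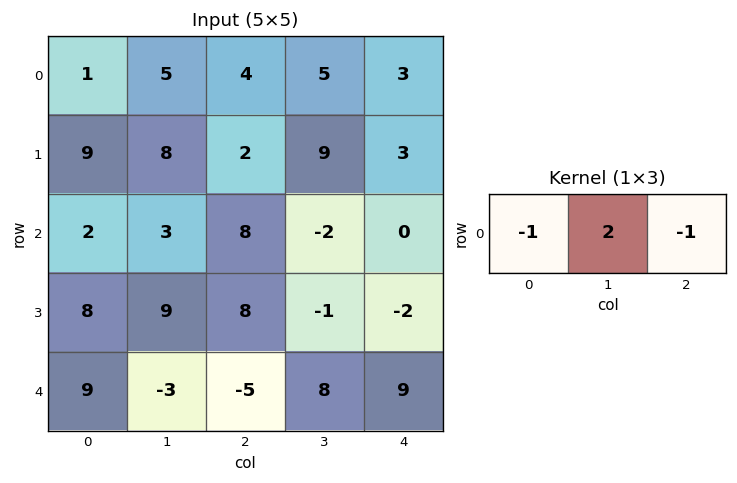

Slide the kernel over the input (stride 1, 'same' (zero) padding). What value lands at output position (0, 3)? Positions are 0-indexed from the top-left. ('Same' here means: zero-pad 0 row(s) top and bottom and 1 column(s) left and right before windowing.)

The receptive field on the zero-padded input at this output position is [4 5 3]. Elementwise product with the kernel and sum: 4·-1 + 5·2 + 3·-1.

3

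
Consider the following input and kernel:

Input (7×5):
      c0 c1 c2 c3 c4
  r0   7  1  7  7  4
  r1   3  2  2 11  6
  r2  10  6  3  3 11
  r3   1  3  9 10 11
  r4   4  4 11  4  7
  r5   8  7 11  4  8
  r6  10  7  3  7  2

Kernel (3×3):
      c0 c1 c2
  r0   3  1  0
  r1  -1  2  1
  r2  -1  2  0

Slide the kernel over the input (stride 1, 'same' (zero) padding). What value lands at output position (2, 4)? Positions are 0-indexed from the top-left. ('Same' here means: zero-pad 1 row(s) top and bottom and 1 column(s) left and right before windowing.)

70

The receptive field on the zero-padded input at this output position is [11 6 0 / 3 11 0 / 10 11 0]. Elementwise product with the kernel and sum: 11·3 + 6·1 + 3·-1 + 11·2 + 0·1 + 10·-1 + 11·2.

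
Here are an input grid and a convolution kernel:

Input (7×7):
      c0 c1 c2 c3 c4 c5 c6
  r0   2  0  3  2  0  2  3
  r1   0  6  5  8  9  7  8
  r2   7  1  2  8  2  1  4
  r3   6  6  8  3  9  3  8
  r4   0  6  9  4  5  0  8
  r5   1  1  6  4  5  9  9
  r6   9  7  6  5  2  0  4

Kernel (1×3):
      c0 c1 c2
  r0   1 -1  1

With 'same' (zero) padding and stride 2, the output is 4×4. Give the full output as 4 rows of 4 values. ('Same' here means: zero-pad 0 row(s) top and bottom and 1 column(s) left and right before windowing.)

Output[0,0]: The receptive field on the zero-padded input at this output position is [0 2 0]. Elementwise product with the kernel and sum: 0·1 + 2·-1 + 0·1.

-2 -1 4 -1
-6 7 7 -3
6 1 -1 -8
-2 6 3 -4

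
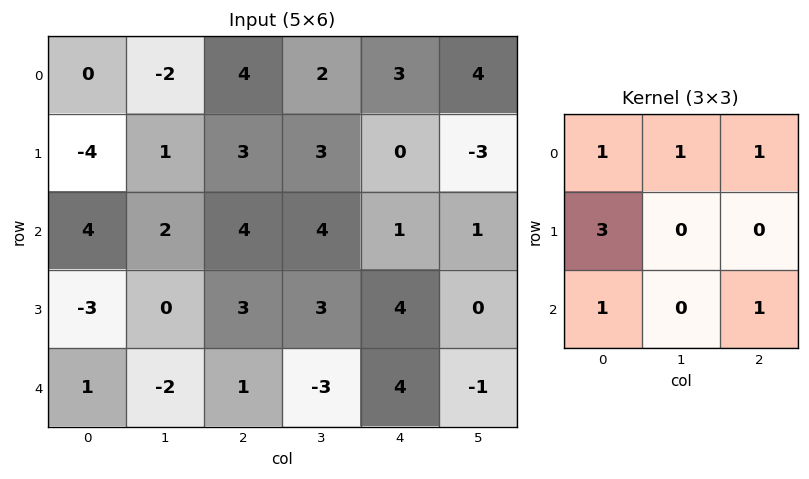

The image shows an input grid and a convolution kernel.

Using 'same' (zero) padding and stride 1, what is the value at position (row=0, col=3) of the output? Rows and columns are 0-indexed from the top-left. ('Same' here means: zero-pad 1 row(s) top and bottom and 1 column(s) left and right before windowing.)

The receptive field on the zero-padded input at this output position is [0 0 0 / 4 2 3 / 3 3 0]. Elementwise product with the kernel and sum: 0·1 + 0·1 + 0·1 + 4·3 + 3·1 + 0·1.

15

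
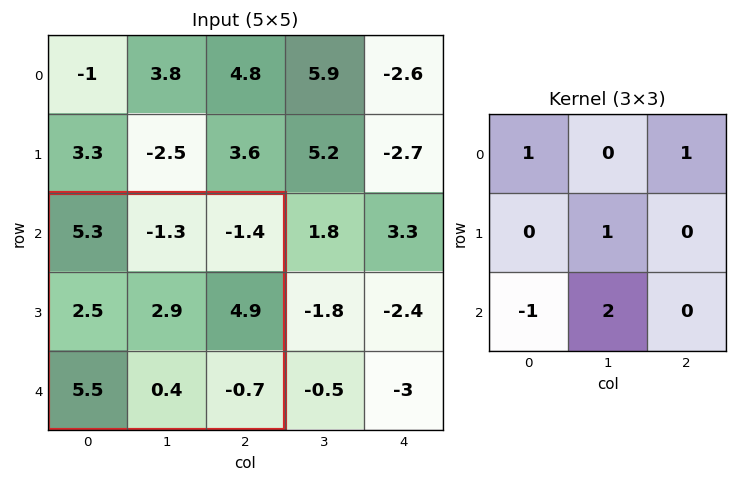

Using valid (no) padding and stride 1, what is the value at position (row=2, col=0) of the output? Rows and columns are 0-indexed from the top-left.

2.1

The receptive field on the input at this output position is [5.3 -1.3 -1.4 / 2.5 2.9 4.9 / 5.5 0.4 -0.7]. Elementwise product with the kernel and sum: 5.3·1 + -1.4·1 + 2.9·1 + 5.5·-1 + 0.4·2.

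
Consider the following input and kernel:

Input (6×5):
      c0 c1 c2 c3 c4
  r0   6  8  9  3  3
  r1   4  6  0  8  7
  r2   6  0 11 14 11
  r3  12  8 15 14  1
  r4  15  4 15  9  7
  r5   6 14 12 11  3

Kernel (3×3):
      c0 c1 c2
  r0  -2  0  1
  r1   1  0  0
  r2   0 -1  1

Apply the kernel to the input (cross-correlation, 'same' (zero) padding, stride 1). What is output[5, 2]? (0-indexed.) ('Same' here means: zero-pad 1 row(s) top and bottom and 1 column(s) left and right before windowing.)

15

The receptive field on the zero-padded input at this output position is [4 15 9 / 14 12 11 / 0 0 0]. Elementwise product with the kernel and sum: 4·-2 + 9·1 + 14·1 + 0·-1 + 0·1.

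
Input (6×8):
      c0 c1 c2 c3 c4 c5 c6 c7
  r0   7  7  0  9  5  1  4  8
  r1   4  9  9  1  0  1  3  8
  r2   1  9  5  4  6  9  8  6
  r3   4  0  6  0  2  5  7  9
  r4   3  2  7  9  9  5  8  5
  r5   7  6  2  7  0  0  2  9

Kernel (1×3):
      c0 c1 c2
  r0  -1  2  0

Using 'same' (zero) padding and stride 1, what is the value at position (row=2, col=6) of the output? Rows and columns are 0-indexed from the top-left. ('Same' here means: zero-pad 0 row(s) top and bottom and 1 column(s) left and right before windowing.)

The receptive field on the zero-padded input at this output position is [9 8 6]. Elementwise product with the kernel and sum: 9·-1 + 8·2.

7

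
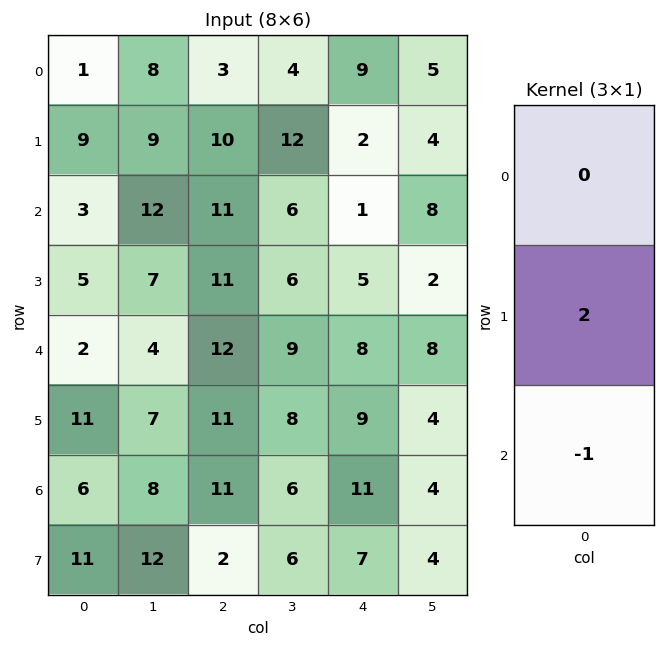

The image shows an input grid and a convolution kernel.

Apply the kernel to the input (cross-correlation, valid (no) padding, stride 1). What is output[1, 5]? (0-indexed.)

The receptive field on the input at this output position is [4 / 8 / 2]. Elementwise product with the kernel and sum: 8·2 + 2·-1.

14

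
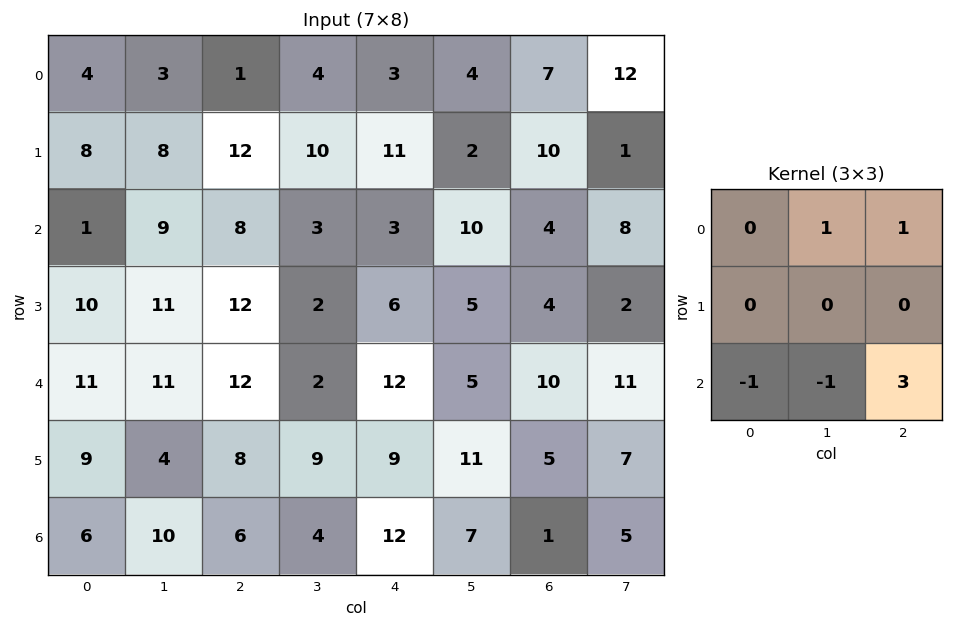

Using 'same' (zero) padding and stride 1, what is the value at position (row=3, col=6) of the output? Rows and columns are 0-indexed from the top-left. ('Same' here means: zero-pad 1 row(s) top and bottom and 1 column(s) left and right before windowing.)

The receptive field on the zero-padded input at this output position is [10 4 8 / 5 4 2 / 5 10 11]. Elementwise product with the kernel and sum: 4·1 + 8·1 + 5·-1 + 10·-1 + 11·3.

30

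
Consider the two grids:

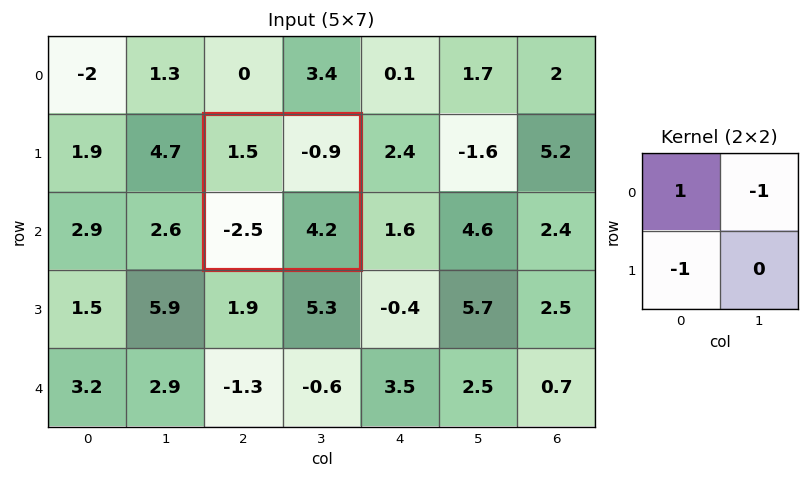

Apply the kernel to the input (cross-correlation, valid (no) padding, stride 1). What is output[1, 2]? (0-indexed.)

4.9

The receptive field on the input at this output position is [1.5 -0.9 / -2.5 4.2]. Elementwise product with the kernel and sum: 1.5·1 + -0.9·-1 + -2.5·-1.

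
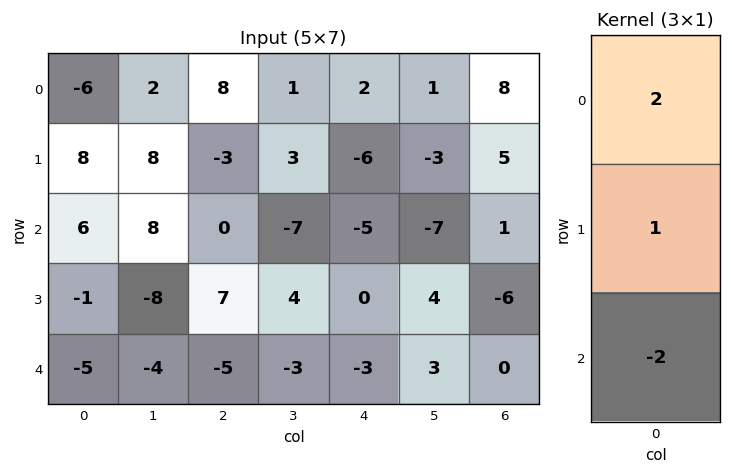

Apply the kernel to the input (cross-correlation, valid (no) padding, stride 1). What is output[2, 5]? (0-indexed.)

The receptive field on the input at this output position is [-7 / 4 / 3]. Elementwise product with the kernel and sum: -7·2 + 4·1 + 3·-2.

-16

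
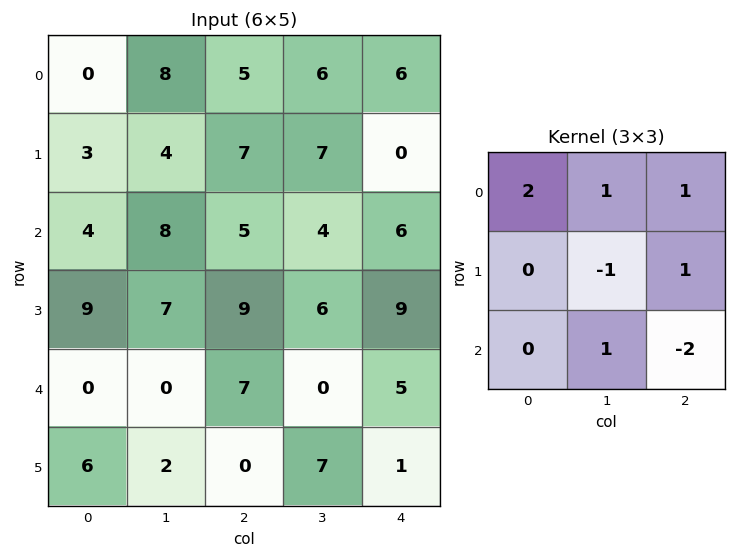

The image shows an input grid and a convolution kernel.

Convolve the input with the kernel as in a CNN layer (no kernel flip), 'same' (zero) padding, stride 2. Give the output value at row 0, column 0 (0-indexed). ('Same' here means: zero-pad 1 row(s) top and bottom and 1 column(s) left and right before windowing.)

The receptive field on the zero-padded input at this output position is [0 0 0 / 0 0 8 / 0 3 4]. Elementwise product with the kernel and sum: 0·2 + 0·1 + 0·1 + 0·-1 + 8·1 + 3·1 + 4·-2.

3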